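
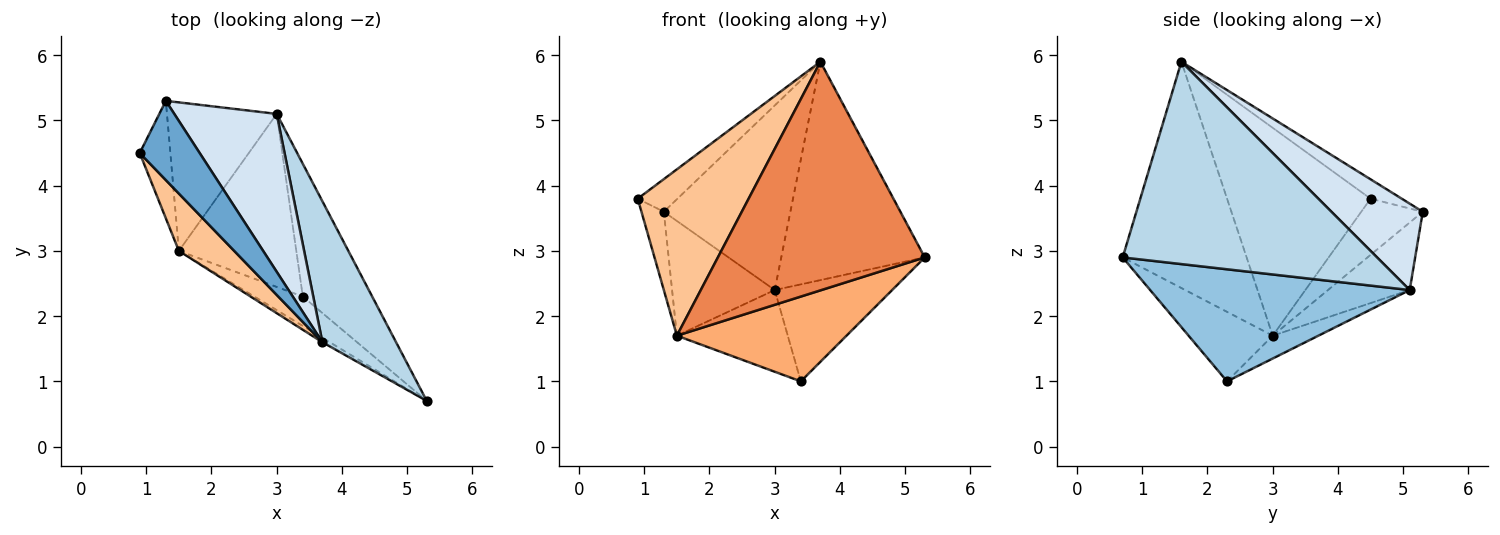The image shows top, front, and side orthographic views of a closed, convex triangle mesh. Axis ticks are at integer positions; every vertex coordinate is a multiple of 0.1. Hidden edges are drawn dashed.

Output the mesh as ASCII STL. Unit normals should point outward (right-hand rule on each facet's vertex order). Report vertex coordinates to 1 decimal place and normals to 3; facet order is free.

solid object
 facet normal -0.287 0.365 0.886
  outer loop
   vertex 3.7 1.6 5.9
   vertex 1.3 5.3 3.6
   vertex 0.9 4.5 3.8
  endloop
 endfacet
 facet normal 0.794 0.359 -0.491
  outer loop
   vertex 3.0 5.1 2.4
   vertex 5.3 0.7 2.9
   vertex 3.4 2.3 1.0
  endloop
 endfacet
 facet normal 0.830 0.468 0.302
  outer loop
   vertex 3.0 5.1 2.4
   vertex 3.7 1.6 5.9
   vertex 5.3 0.7 2.9
  endloop
 endfacet
 facet normal 0.481 0.666 0.570
  outer loop
   vertex 3.0 5.1 2.4
   vertex 1.3 5.3 3.6
   vertex 3.7 1.6 5.9
  endloop
 endfacet
 facet normal -0.514 -0.858 -0.017
  outer loop
   vertex 1.5 3.0 1.7
   vertex 5.3 0.7 2.9
   vertex 3.7 1.6 5.9
  endloop
 endfacet
 facet normal -0.424 -0.856 -0.296
  outer loop
   vertex 1.5 3.0 1.7
   vertex 3.4 2.3 1.0
   vertex 5.3 0.7 2.9
  endloop
 endfacet
 facet normal -0.774 -0.598 0.206
  outer loop
   vertex 1.5 3.0 1.7
   vertex 3.7 1.6 5.9
   vertex 0.9 4.5 3.8
  endloop
 endfacet
 facet normal -0.836 0.304 -0.456
  outer loop
   vertex 1.5 3.0 1.7
   vertex 0.9 4.5 3.8
   vertex 1.3 5.3 3.6
  endloop
 endfacet
 facet normal -0.438 0.550 -0.712
  outer loop
   vertex 1.5 3.0 1.7
   vertex 1.3 5.3 3.6
   vertex 3.0 5.1 2.4
  endloop
 endfacet
 facet normal -0.173 0.421 -0.891
  outer loop
   vertex 1.5 3.0 1.7
   vertex 3.0 5.1 2.4
   vertex 3.4 2.3 1.0
  endloop
 endfacet
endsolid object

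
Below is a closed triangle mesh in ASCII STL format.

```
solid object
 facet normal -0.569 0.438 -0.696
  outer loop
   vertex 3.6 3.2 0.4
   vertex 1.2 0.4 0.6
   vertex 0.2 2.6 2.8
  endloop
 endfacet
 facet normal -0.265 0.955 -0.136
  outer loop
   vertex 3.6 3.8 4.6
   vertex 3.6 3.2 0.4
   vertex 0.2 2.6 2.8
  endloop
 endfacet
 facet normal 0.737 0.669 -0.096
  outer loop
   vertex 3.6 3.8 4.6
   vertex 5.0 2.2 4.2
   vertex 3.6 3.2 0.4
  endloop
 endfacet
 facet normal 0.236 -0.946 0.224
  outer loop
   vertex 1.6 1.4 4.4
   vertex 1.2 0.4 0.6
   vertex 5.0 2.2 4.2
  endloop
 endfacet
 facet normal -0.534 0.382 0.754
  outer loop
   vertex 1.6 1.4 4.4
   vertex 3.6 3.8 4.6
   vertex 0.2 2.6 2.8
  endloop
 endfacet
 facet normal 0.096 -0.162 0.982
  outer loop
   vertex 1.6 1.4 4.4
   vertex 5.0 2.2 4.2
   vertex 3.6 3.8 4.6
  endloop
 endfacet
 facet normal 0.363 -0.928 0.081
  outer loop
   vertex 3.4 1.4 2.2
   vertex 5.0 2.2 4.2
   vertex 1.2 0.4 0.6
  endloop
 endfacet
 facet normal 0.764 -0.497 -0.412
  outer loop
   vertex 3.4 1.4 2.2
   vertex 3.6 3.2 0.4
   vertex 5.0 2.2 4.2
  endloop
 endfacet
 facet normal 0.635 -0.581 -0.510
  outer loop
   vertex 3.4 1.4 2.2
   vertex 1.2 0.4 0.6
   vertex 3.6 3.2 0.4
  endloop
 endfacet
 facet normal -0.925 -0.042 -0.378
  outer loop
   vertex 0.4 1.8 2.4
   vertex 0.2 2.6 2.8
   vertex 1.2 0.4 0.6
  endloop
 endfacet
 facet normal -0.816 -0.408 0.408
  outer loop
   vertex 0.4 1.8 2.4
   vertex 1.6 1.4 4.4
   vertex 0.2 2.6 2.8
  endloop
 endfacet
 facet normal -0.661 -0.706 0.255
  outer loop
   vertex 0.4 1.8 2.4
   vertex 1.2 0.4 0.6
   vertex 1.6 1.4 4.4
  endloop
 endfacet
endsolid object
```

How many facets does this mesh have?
12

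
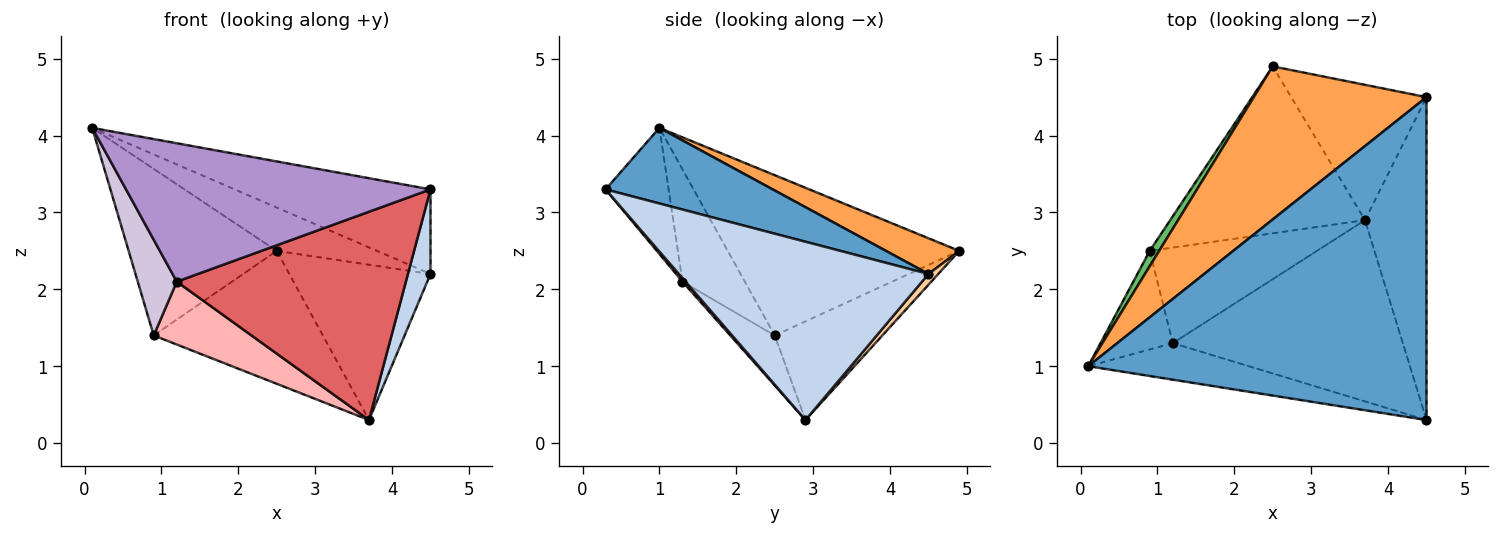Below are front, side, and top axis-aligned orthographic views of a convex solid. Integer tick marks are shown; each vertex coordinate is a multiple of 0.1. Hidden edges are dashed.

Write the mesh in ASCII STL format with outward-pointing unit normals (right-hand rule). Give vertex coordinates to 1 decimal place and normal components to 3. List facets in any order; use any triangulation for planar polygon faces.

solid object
 facet normal 0.211 0.248 0.946
  outer loop
   vertex 4.5 0.3 3.3
   vertex 4.5 4.5 2.2
   vertex 0.1 1.0 4.1
  endloop
 endfacet
 facet normal 0.942 -0.085 -0.325
  outer loop
   vertex 3.7 2.9 0.3
   vertex 4.5 4.5 2.2
   vertex 4.5 0.3 3.3
  endloop
 endfacet
 facet normal 0.195 0.267 0.944
  outer loop
   vertex 2.5 4.9 2.5
   vertex 0.1 1.0 4.1
   vertex 4.5 4.5 2.2
  endloop
 endfacet
 facet normal 0.052 0.753 -0.656
  outer loop
   vertex 2.5 4.9 2.5
   vertex 4.5 4.5 2.2
   vertex 3.7 2.9 0.3
  endloop
 endfacet
 facet normal -0.841 0.538 0.050
  outer loop
   vertex 0.9 2.5 1.4
   vertex 0.1 1.0 4.1
   vertex 2.5 4.9 2.5
  endloop
 endfacet
 facet normal -0.368 0.579 -0.727
  outer loop
   vertex 0.9 2.5 1.4
   vertex 2.5 4.9 2.5
   vertex 3.7 2.9 0.3
  endloop
 endfacet
 facet normal 0.010 -0.754 -0.656
  outer loop
   vertex 1.2 1.3 2.1
   vertex 3.7 2.9 0.3
   vertex 4.5 0.3 3.3
  endloop
 endfacet
 facet normal -0.242 -0.533 -0.810
  outer loop
   vertex 1.2 1.3 2.1
   vertex 0.9 2.5 1.4
   vertex 3.7 2.9 0.3
  endloop
 endfacet
 facet normal -0.196 -0.948 -0.250
  outer loop
   vertex 1.2 1.3 2.1
   vertex 4.5 0.3 3.3
   vertex 0.1 1.0 4.1
  endloop
 endfacet
 facet normal -0.744 -0.466 -0.479
  outer loop
   vertex 1.2 1.3 2.1
   vertex 0.1 1.0 4.1
   vertex 0.9 2.5 1.4
  endloop
 endfacet
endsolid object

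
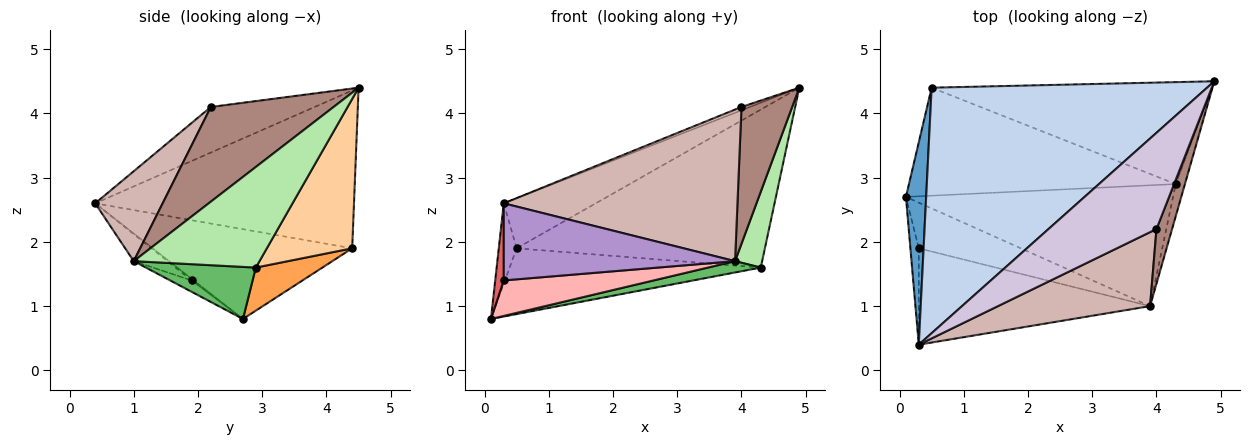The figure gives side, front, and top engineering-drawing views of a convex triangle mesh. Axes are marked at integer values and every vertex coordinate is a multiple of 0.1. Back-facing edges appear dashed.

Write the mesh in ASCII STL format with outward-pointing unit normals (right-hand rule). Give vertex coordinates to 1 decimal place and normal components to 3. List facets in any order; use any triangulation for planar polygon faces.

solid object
 facet normal -0.972 0.087 0.219
  outer loop
   vertex 0.5 4.4 1.9
   vertex 0.1 2.7 0.8
   vertex 0.3 0.4 2.6
  endloop
 endfacet
 facet normal -0.489 0.174 0.854
  outer loop
   vertex 0.5 4.4 1.9
   vertex 0.3 0.4 2.6
   vertex 4.9 4.5 4.4
  endloop
 endfacet
 facet normal 0.137 0.515 -0.846
  outer loop
   vertex 0.5 4.4 1.9
   vertex 4.3 2.9 1.6
   vertex 0.1 2.7 0.8
  endloop
 endfacet
 facet normal 0.278 0.807 -0.521
  outer loop
   vertex 0.5 4.4 1.9
   vertex 4.9 4.5 4.4
   vertex 4.3 2.9 1.6
  endloop
 endfacet
 facet normal 0.191 -0.092 -0.977
  outer loop
   vertex 3.9 1.0 1.7
   vertex 0.1 2.7 0.8
   vertex 4.3 2.9 1.6
  endloop
 endfacet
 facet normal 0.974 -0.210 -0.089
  outer loop
   vertex 3.9 1.0 1.7
   vertex 4.3 2.9 1.6
   vertex 4.9 4.5 4.4
  endloop
 endfacet
 facet normal -0.154 -0.617 -0.772
  outer loop
   vertex 0.3 1.9 1.4
   vertex 0.3 0.4 2.6
   vertex 0.1 2.7 0.8
  endloop
 endfacet
 facet normal -0.087 -0.612 -0.786
  outer loop
   vertex 0.3 1.9 1.4
   vertex 0.1 2.7 0.8
   vertex 3.9 1.0 1.7
  endloop
 endfacet
 facet normal -0.091 -0.622 -0.778
  outer loop
   vertex 0.3 1.9 1.4
   vertex 3.9 1.0 1.7
   vertex 0.3 0.4 2.6
  endloop
 endfacet
 facet normal -0.389 0.032 0.921
  outer loop
   vertex 4.0 2.2 4.1
   vertex 4.9 4.5 4.4
   vertex 0.3 0.4 2.6
  endloop
 endfacet
 facet normal 0.914 -0.377 0.151
  outer loop
   vertex 4.0 2.2 4.1
   vertex 3.9 1.0 1.7
   vertex 4.9 4.5 4.4
  endloop
 endfacet
 facet normal 0.251 -0.870 0.424
  outer loop
   vertex 4.0 2.2 4.1
   vertex 0.3 0.4 2.6
   vertex 3.9 1.0 1.7
  endloop
 endfacet
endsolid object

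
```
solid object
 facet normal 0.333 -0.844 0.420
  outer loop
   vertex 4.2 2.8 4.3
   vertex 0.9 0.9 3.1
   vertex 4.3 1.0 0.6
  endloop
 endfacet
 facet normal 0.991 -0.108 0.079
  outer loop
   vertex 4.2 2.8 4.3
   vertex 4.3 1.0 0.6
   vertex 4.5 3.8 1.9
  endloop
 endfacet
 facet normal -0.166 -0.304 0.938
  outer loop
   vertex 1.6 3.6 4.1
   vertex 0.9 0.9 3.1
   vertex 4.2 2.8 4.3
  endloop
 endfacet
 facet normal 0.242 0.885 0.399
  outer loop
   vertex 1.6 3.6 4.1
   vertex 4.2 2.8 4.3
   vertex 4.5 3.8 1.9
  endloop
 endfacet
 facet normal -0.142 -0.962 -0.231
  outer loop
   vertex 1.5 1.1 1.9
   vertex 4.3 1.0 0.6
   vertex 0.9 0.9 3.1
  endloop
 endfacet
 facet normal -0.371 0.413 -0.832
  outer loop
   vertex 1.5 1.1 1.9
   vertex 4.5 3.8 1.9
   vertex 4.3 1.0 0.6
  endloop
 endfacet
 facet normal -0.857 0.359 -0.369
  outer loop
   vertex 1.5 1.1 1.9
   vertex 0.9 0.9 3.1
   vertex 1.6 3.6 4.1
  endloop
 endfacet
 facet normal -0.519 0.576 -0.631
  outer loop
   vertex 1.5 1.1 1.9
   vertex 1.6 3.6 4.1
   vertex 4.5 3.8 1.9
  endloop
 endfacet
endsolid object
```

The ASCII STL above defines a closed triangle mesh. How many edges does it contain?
12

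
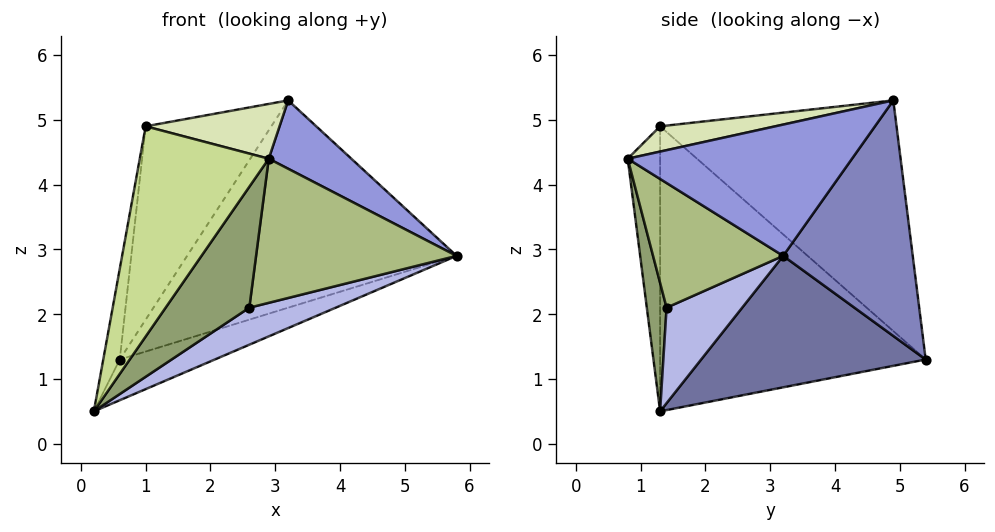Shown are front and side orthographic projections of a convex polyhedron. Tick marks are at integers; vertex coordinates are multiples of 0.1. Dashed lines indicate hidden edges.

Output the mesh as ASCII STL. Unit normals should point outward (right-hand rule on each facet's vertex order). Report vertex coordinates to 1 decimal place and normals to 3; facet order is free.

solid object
 facet normal 0.347 0.147 -0.926
  outer loop
   vertex 0.6 5.4 1.3
   vertex 5.8 3.2 2.9
   vertex 0.2 1.3 0.5
  endloop
 endfacet
 facet normal 0.427 0.889 -0.167
  outer loop
   vertex 3.2 4.9 5.3
   vertex 5.8 3.2 2.9
   vertex 0.6 5.4 1.3
  endloop
 endfacet
 facet normal 0.583 -0.215 0.784
  outer loop
   vertex 2.9 0.8 4.4
   vertex 5.8 3.2 2.9
   vertex 3.2 4.9 5.3
  endloop
 endfacet
 facet normal 0.480 -0.548 -0.685
  outer loop
   vertex 2.6 1.4 2.1
   vertex 0.2 1.3 0.5
   vertex 5.8 3.2 2.9
  endloop
 endfacet
 facet normal 0.221 -0.936 -0.273
  outer loop
   vertex 2.6 1.4 2.1
   vertex 2.9 0.8 4.4
   vertex 0.2 1.3 0.5
  endloop
 endfacet
 facet normal 0.523 -0.806 -0.278
  outer loop
   vertex 2.6 1.4 2.1
   vertex 5.8 3.2 2.9
   vertex 2.9 0.8 4.4
  endloop
 endfacet
 facet normal -0.243 -0.969 0.044
  outer loop
   vertex 1.0 1.3 4.9
   vertex 0.2 1.3 0.5
   vertex 2.9 0.8 4.4
  endloop
 endfacet
 facet normal 0.193 -0.224 0.955
  outer loop
   vertex 1.0 1.3 4.9
   vertex 2.9 0.8 4.4
   vertex 3.2 4.9 5.3
  endloop
 endfacet
 facet normal -0.982 0.061 0.179
  outer loop
   vertex 1.0 1.3 4.9
   vertex 0.6 5.4 1.3
   vertex 0.2 1.3 0.5
  endloop
 endfacet
 facet normal -0.746 0.397 0.535
  outer loop
   vertex 1.0 1.3 4.9
   vertex 3.2 4.9 5.3
   vertex 0.6 5.4 1.3
  endloop
 endfacet
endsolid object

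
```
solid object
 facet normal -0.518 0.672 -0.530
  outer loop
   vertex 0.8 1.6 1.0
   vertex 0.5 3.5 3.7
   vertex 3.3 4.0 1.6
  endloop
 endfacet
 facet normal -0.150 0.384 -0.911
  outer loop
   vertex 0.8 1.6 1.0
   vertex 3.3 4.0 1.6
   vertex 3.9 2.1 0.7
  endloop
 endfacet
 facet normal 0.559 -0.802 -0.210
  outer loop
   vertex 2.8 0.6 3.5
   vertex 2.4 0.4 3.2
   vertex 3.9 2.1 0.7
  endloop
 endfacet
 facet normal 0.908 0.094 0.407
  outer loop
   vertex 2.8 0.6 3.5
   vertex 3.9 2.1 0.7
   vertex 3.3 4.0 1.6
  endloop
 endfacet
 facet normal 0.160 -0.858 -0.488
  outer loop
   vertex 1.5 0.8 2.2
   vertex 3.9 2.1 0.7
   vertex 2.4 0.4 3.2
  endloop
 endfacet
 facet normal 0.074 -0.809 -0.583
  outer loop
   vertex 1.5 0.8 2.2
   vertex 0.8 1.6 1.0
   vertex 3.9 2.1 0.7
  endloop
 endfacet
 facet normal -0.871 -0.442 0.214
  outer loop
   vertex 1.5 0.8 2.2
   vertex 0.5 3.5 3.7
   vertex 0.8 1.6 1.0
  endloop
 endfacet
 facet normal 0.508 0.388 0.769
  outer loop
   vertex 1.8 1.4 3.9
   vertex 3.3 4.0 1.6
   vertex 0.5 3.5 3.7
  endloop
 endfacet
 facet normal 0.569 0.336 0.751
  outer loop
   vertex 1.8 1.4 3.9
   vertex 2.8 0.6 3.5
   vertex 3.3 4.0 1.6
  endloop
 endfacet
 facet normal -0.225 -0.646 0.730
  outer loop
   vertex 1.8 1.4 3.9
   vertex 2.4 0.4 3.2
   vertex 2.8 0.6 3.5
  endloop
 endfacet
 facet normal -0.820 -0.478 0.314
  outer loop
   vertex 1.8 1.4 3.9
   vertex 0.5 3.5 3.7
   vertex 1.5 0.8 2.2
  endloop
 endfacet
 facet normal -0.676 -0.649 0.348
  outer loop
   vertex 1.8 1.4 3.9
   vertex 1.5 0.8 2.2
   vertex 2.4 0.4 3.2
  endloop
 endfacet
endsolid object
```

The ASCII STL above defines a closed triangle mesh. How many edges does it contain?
18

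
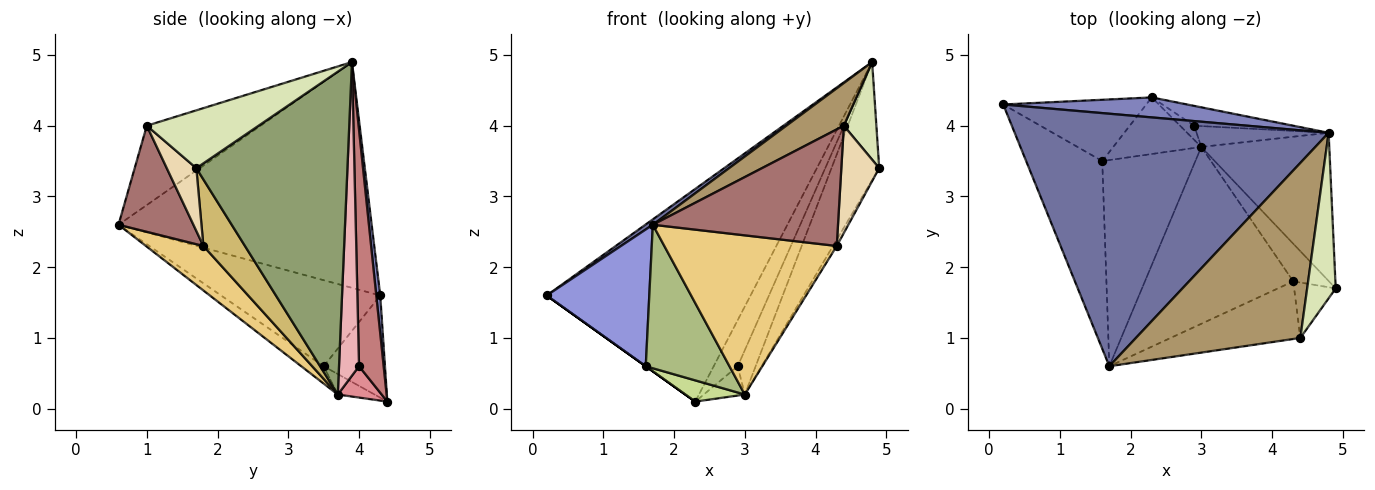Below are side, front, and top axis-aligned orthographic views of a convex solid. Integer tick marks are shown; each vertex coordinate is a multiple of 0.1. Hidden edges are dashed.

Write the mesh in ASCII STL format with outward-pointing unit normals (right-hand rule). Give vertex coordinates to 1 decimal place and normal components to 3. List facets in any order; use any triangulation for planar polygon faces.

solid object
 facet normal -0.584 -0.017 0.812
  outer loop
   vertex 4.8 3.9 4.9
   vertex 0.2 4.3 1.6
   vertex 1.7 0.6 2.6
  endloop
 endfacet
 facet normal 0.019 0.995 0.094
  outer loop
   vertex 4.8 3.9 4.9
   vertex 2.3 4.4 0.1
   vertex 0.2 4.3 1.6
  endloop
 endfacet
 facet normal -0.675 -0.435 -0.597
  outer loop
   vertex 1.6 3.5 0.6
   vertex 1.7 0.6 2.6
   vertex 0.2 4.3 1.6
  endloop
 endfacet
 facet normal -0.581 0.000 -0.814
  outer loop
   vertex 1.6 3.5 0.6
   vertex 0.2 4.3 1.6
   vertex 2.3 4.4 0.1
  endloop
 endfacet
 facet normal 0.892 0.282 -0.354
  outer loop
   vertex 3.0 3.7 0.2
   vertex 4.8 3.9 4.9
   vertex 4.9 1.7 3.4
  endloop
 endfacet
 facet normal -0.151 -0.565 -0.811
  outer loop
   vertex 3.0 3.7 0.2
   vertex 1.7 0.6 2.6
   vertex 1.6 3.5 0.6
  endloop
 endfacet
 facet normal -0.212 -0.343 -0.915
  outer loop
   vertex 3.0 3.7 0.2
   vertex 1.6 3.5 0.6
   vertex 2.3 4.4 0.1
  endloop
 endfacet
 facet normal 0.868 -0.253 0.428
  outer loop
   vertex 4.4 1.0 4.0
   vertex 4.9 1.7 3.4
   vertex 4.8 3.9 4.9
  endloop
 endfacet
 facet normal -0.424 -0.214 0.880
  outer loop
   vertex 4.4 1.0 4.0
   vertex 4.8 3.9 4.9
   vertex 1.7 0.6 2.6
  endloop
 endfacet
 facet normal 0.878 0.079 -0.472
  outer loop
   vertex 4.3 1.8 2.3
   vertex 3.0 3.7 0.2
   vertex 4.9 1.7 3.4
  endloop
 endfacet
 facet normal 0.218 -0.653 -0.725
  outer loop
   vertex 4.3 1.8 2.3
   vertex 1.7 0.6 2.6
   vertex 3.0 3.7 0.2
  endloop
 endfacet
 facet normal 0.570 -0.730 -0.377
  outer loop
   vertex 4.3 1.8 2.3
   vertex 4.9 1.7 3.4
   vertex 4.4 1.0 4.0
  endloop
 endfacet
 facet normal 0.341 -0.843 -0.417
  outer loop
   vertex 4.3 1.8 2.3
   vertex 4.4 1.0 4.0
   vertex 1.7 0.6 2.6
  endloop
 endfacet
 facet normal 0.685 0.669 -0.287
  outer loop
   vertex 2.9 4.0 0.6
   vertex 2.3 4.4 0.1
   vertex 4.8 3.9 4.9
  endloop
 endfacet
 facet normal 0.694 0.649 -0.313
  outer loop
   vertex 2.9 4.0 0.6
   vertex 3.0 3.7 0.2
   vertex 2.3 4.4 0.1
  endloop
 endfacet
 facet normal 0.711 0.636 -0.299
  outer loop
   vertex 2.9 4.0 0.6
   vertex 4.8 3.9 4.9
   vertex 3.0 3.7 0.2
  endloop
 endfacet
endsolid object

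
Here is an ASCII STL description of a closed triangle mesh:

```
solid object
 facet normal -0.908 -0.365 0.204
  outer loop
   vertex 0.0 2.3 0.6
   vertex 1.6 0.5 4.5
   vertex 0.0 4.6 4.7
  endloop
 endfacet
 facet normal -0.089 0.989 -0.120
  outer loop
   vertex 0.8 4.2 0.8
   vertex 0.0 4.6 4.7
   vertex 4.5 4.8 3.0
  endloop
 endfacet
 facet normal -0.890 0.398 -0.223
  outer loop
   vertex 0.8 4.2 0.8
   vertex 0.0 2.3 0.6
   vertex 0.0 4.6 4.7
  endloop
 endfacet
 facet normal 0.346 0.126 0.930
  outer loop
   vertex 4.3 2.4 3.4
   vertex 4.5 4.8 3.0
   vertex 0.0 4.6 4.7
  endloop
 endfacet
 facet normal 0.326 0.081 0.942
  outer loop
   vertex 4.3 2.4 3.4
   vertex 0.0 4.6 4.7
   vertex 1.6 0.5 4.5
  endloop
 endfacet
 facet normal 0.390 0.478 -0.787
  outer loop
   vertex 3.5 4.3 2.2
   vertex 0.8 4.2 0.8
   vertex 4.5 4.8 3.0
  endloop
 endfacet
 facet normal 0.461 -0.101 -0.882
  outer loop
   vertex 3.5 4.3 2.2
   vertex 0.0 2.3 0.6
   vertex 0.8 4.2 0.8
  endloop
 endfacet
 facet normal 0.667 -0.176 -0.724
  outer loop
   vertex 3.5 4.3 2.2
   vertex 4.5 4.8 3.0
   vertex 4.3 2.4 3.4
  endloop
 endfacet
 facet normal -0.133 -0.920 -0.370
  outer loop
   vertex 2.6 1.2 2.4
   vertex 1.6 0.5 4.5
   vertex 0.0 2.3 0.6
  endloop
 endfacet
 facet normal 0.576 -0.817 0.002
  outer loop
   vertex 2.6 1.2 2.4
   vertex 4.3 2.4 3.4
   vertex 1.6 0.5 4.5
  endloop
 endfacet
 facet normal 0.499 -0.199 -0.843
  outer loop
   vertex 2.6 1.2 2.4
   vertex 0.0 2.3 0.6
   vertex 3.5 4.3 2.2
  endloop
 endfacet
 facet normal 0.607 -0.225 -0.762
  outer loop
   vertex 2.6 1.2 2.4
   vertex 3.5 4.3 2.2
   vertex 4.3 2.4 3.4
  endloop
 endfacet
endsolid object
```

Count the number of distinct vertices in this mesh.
8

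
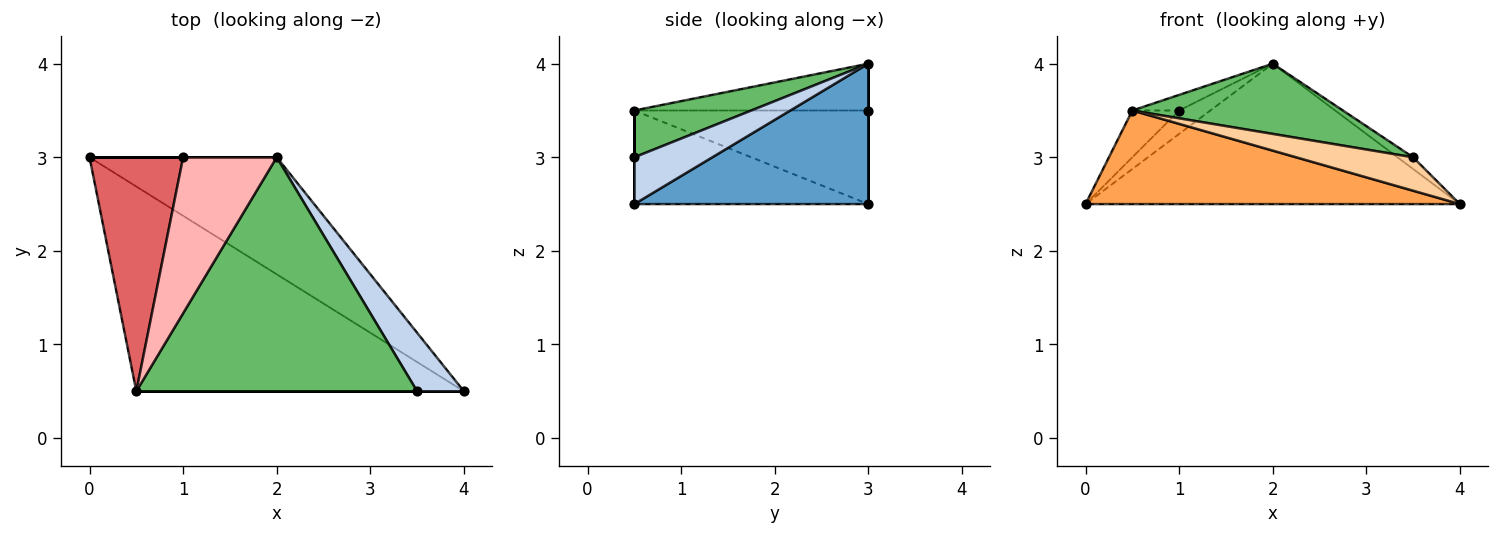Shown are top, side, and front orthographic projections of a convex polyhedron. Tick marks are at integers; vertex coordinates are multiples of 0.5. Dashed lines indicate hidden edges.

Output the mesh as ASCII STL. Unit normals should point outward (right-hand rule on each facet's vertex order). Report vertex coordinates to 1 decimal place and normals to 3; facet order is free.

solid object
 facet normal 0.433 0.693 -0.577
  outer loop
   vertex 2.0 3.0 4.0
   vertex 4.0 0.5 2.5
   vertex 0.0 3.0 2.5
  endloop
 endfacet
 facet normal 0.700 0.140 0.700
  outer loop
   vertex 3.5 0.5 3.0
   vertex 4.0 0.5 2.5
   vertex 2.0 3.0 4.0
  endloop
 endfacet
 facet normal -0.251 -0.402 -0.880
  outer loop
   vertex 0.5 0.5 3.5
   vertex 0.0 3.0 2.5
   vertex 4.0 0.5 2.5
  endloop
 endfacet
 facet normal 0.000 -1.000 0.000
  outer loop
   vertex 0.5 0.5 3.5
   vertex 4.0 0.5 2.5
   vertex 3.5 0.5 3.0
  endloop
 endfacet
 facet normal 0.158 -0.284 0.946
  outer loop
   vertex 0.5 0.5 3.5
   vertex 3.5 0.5 3.0
   vertex 2.0 3.0 4.0
  endloop
 endfacet
 facet normal 0.000 1.000 0.000
  outer loop
   vertex 1.0 3.0 3.5
   vertex 2.0 3.0 4.0
   vertex 0.0 3.0 2.5
  endloop
 endfacet
 facet normal -0.700 0.140 0.700
  outer loop
   vertex 1.0 3.0 3.5
   vertex 0.0 3.0 2.5
   vertex 0.5 0.5 3.5
  endloop
 endfacet
 facet normal -0.445 0.089 0.891
  outer loop
   vertex 1.0 3.0 3.5
   vertex 0.5 0.5 3.5
   vertex 2.0 3.0 4.0
  endloop
 endfacet
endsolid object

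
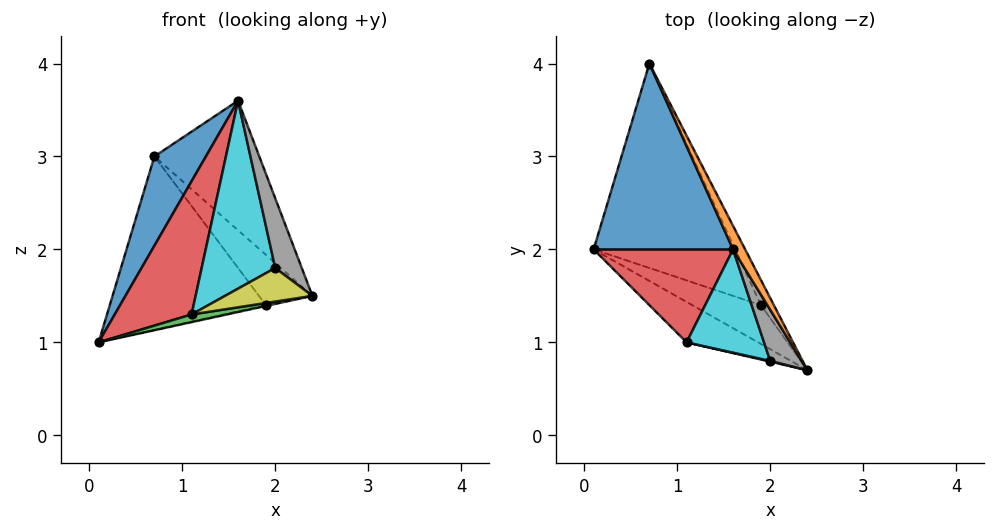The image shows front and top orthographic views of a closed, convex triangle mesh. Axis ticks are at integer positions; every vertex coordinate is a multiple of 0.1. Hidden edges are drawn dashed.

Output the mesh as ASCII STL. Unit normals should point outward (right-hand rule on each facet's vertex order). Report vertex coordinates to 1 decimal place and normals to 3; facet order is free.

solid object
 facet normal -0.842 -0.233 0.486
  outer loop
   vertex 1.6 2.0 3.6
   vertex 0.7 4.0 3.0
   vertex 0.1 2.0 1.0
  endloop
 endfacet
 facet normal 0.900 0.428 0.078
  outer loop
   vertex 1.6 2.0 3.6
   vertex 2.4 0.7 1.5
   vertex 0.7 4.0 3.0
  endloop
 endfacet
 facet normal 0.107 -0.186 -0.977
  outer loop
   vertex 1.1 1.0 1.3
   vertex 0.1 2.0 1.0
   vertex 2.4 0.7 1.5
  endloop
 endfacet
 facet normal -0.704 -0.582 0.406
  outer loop
   vertex 1.1 1.0 1.3
   vertex 1.6 2.0 3.6
   vertex 0.1 2.0 1.0
  endloop
 endfacet
 facet normal 0.223 0.020 -0.975
  outer loop
   vertex 1.9 1.4 1.4
   vertex 2.4 0.7 1.5
   vertex 0.1 2.0 1.0
  endloop
 endfacet
 facet normal 0.359 0.604 -0.712
  outer loop
   vertex 1.9 1.4 1.4
   vertex 0.1 2.0 1.0
   vertex 0.7 4.0 3.0
  endloop
 endfacet
 facet normal 0.802 0.535 -0.267
  outer loop
   vertex 1.9 1.4 1.4
   vertex 0.7 4.0 3.0
   vertex 2.4 0.7 1.5
  endloop
 endfacet
 facet normal 0.235 -0.784 0.575
  outer loop
   vertex 2.0 0.8 1.8
   vertex 2.4 0.7 1.5
   vertex 1.6 2.0 3.6
  endloop
 endfacet
 facet normal -0.228 -0.973 0.021
  outer loop
   vertex 2.0 0.8 1.8
   vertex 1.1 1.0 1.3
   vertex 2.4 0.7 1.5
  endloop
 endfacet
 facet normal -0.420 -0.796 0.437
  outer loop
   vertex 2.0 0.8 1.8
   vertex 1.6 2.0 3.6
   vertex 1.1 1.0 1.3
  endloop
 endfacet
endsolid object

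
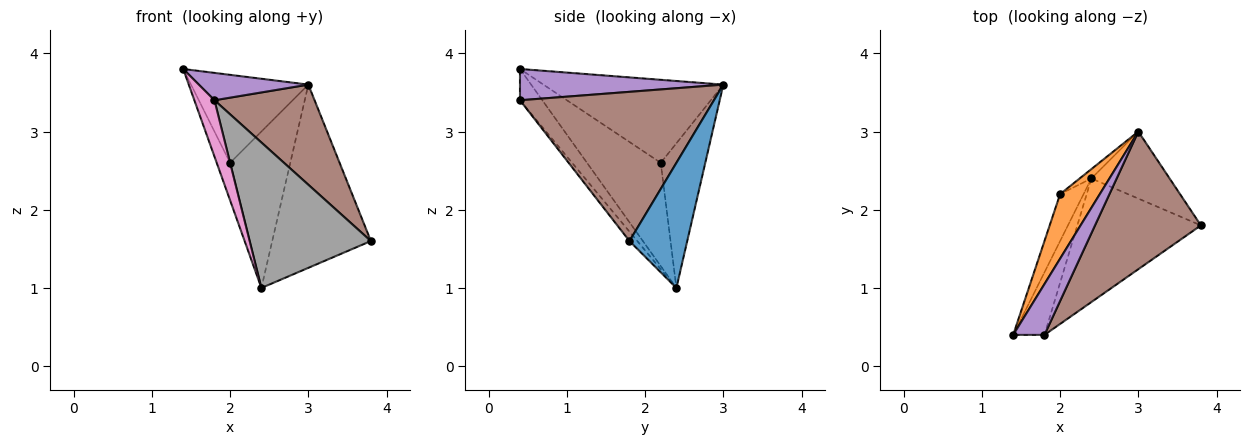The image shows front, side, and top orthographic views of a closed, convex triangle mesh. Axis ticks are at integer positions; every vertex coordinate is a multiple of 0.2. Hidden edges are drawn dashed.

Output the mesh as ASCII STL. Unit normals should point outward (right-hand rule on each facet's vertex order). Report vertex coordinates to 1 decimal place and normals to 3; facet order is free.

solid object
 facet normal 0.482 0.823 -0.301
  outer loop
   vertex 2.4 2.4 1.0
   vertex 3.0 3.0 3.6
   vertex 3.8 1.8 1.6
  endloop
 endfacet
 facet normal -0.778 0.507 0.372
  outer loop
   vertex 2.0 2.2 2.6
   vertex 1.4 0.4 3.8
   vertex 3.0 3.0 3.6
  endloop
 endfacet
 facet normal -0.960 0.175 -0.218
  outer loop
   vertex 2.0 2.2 2.6
   vertex 2.4 2.4 1.0
   vertex 1.4 0.4 3.8
  endloop
 endfacet
 facet normal -0.594 0.803 -0.048
  outer loop
   vertex 2.0 2.2 2.6
   vertex 3.0 3.0 3.6
   vertex 2.4 2.4 1.0
  endloop
 endfacet
 facet normal 0.661 -0.356 0.661
  outer loop
   vertex 1.8 0.4 3.4
   vertex 3.0 3.0 3.6
   vertex 1.4 0.4 3.8
  endloop
 endfacet
 facet normal 0.752 -0.388 0.533
  outer loop
   vertex 1.8 0.4 3.4
   vertex 3.8 1.8 1.6
   vertex 3.0 3.0 3.6
  endloop
 endfacet
 facet normal -0.597 -0.537 -0.597
  outer loop
   vertex 1.8 0.4 3.4
   vertex 1.4 0.4 3.8
   vertex 2.4 2.4 1.0
  endloop
 endfacet
 facet normal -0.049 -0.761 -0.647
  outer loop
   vertex 1.8 0.4 3.4
   vertex 2.4 2.4 1.0
   vertex 3.8 1.8 1.6
  endloop
 endfacet
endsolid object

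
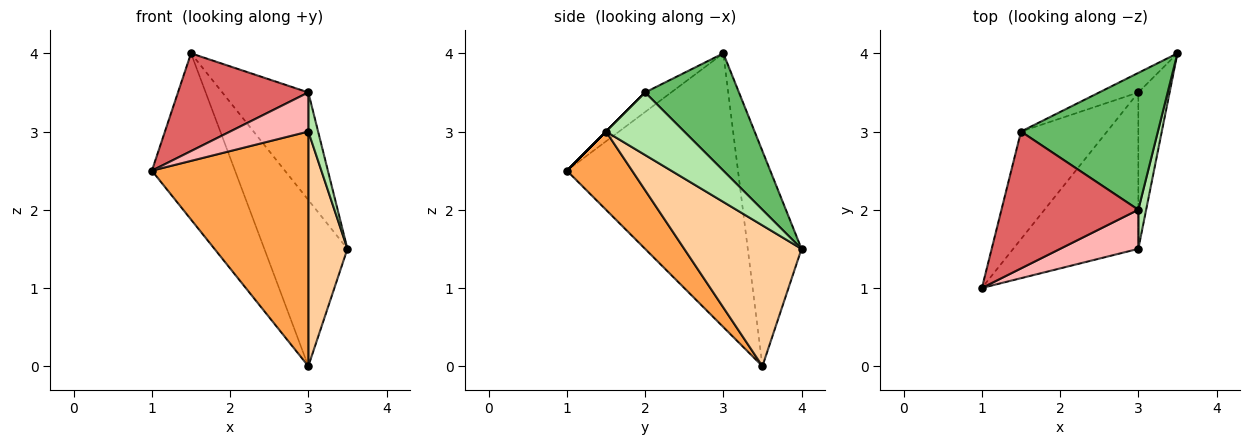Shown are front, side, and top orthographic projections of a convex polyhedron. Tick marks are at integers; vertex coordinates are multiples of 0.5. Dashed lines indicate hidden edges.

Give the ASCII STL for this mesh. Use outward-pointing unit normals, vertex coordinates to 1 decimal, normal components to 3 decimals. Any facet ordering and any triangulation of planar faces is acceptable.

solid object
 facet normal -0.866 0.420 -0.272
  outer loop
   vertex 3.0 3.5 0.0
   vertex 1.0 1.0 2.5
   vertex 1.5 3.0 4.0
  endloop
 endfacet
 facet normal -0.541 0.836 -0.098
  outer loop
   vertex 3.0 3.5 0.0
   vertex 1.5 3.0 4.0
   vertex 3.5 4.0 1.5
  endloop
 endfacet
 facet normal 0.328 -0.786 -0.524
  outer loop
   vertex 3.0 1.5 3.0
   vertex 1.0 1.0 2.5
   vertex 3.0 3.5 0.0
  endloop
 endfacet
 facet normal 0.928 -0.309 -0.206
  outer loop
   vertex 3.0 1.5 3.0
   vertex 3.0 3.5 0.0
   vertex 3.5 4.0 1.5
  endloop
 endfacet
 facet normal 0.559 0.512 0.652
  outer loop
   vertex 3.0 2.0 3.5
   vertex 3.5 4.0 1.5
   vertex 1.5 3.0 4.0
  endloop
 endfacet
 facet normal 0.985 -0.123 0.123
  outer loop
   vertex 3.0 2.0 3.5
   vertex 3.0 1.5 3.0
   vertex 3.5 4.0 1.5
  endloop
 endfacet
 facet normal -0.115 -0.577 0.808
  outer loop
   vertex 3.0 2.0 3.5
   vertex 1.5 3.0 4.0
   vertex 1.0 1.0 2.5
  endloop
 endfacet
 facet normal 0.000 -0.707 0.707
  outer loop
   vertex 3.0 2.0 3.5
   vertex 1.0 1.0 2.5
   vertex 3.0 1.5 3.0
  endloop
 endfacet
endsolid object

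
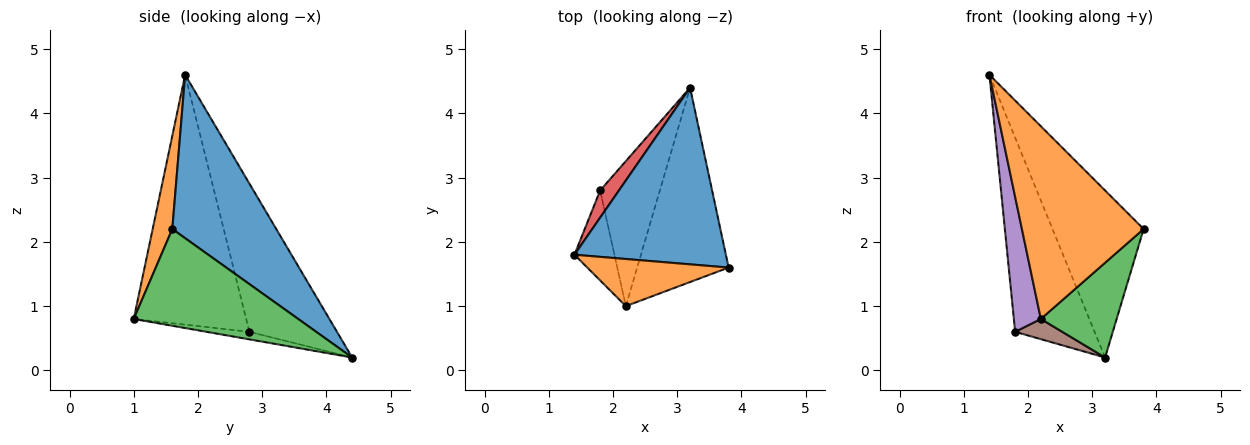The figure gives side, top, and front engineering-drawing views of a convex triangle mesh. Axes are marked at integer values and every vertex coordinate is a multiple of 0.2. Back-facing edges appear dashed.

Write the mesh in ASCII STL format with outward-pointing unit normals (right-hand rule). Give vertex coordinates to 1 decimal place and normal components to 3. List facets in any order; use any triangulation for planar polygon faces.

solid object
 facet normal 0.617 0.541 0.572
  outer loop
   vertex 3.2 4.4 0.2
   vertex 1.4 1.8 4.6
   vertex 3.8 1.6 2.2
  endloop
 endfacet
 facet normal 0.155 -0.960 0.235
  outer loop
   vertex 2.2 1.0 0.8
   vertex 3.8 1.6 2.2
   vertex 1.4 1.8 4.6
  endloop
 endfacet
 facet normal 0.689 -0.318 -0.651
  outer loop
   vertex 2.2 1.0 0.8
   vertex 3.2 4.4 0.2
   vertex 3.8 1.6 2.2
  endloop
 endfacet
 facet normal -0.738 0.669 0.093
  outer loop
   vertex 1.8 2.8 0.6
   vertex 1.4 1.8 4.6
   vertex 3.2 4.4 0.2
  endloop
 endfacet
 facet normal -0.961 -0.231 -0.154
  outer loop
   vertex 1.8 2.8 0.6
   vertex 2.2 1.0 0.8
   vertex 1.4 1.8 4.6
  endloop
 endfacet
 facet normal -0.124 -0.137 -0.983
  outer loop
   vertex 1.8 2.8 0.6
   vertex 3.2 4.4 0.2
   vertex 2.2 1.0 0.8
  endloop
 endfacet
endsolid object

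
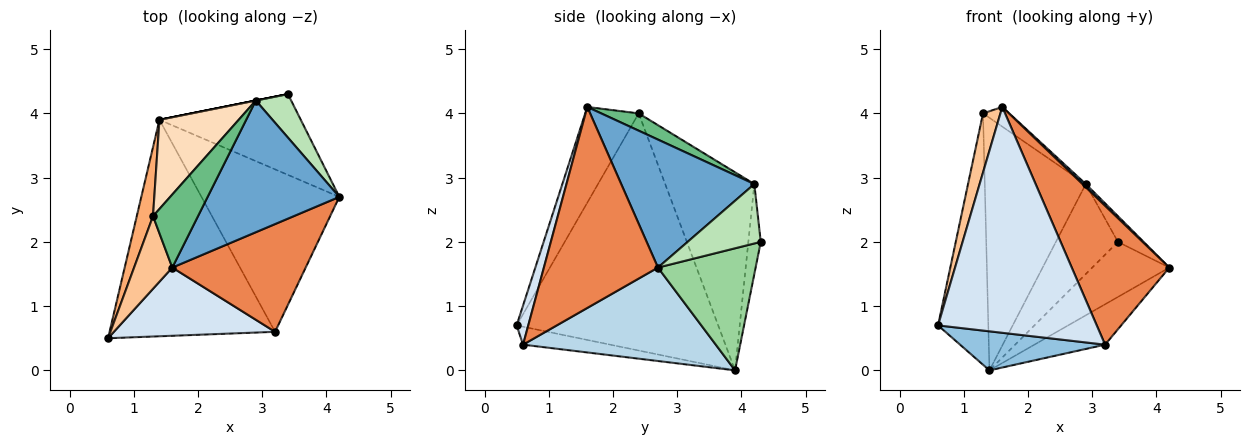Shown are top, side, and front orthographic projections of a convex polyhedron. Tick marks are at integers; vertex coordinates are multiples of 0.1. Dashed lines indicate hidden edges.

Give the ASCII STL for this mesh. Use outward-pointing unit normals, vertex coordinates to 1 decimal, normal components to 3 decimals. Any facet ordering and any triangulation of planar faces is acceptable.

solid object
 facet normal 0.697 -0.017 0.717
  outer loop
   vertex 2.9 4.2 2.9
   vertex 1.6 1.6 4.1
   vertex 4.2 2.7 1.6
  endloop
 endfacet
 facet normal -0.106 -0.176 -0.979
  outer loop
   vertex 3.2 0.6 0.4
   vertex 0.6 0.5 0.7
   vertex 1.4 3.9 0.0
  endloop
 endfacet
 facet normal 0.550 0.202 -0.811
  outer loop
   vertex 3.2 0.6 0.4
   vertex 1.4 3.9 0.0
   vertex 4.2 2.7 1.6
  endloop
 endfacet
 facet normal 0.070 -0.955 0.288
  outer loop
   vertex 3.2 0.6 0.4
   vertex 1.6 1.6 4.1
   vertex 0.6 0.5 0.7
  endloop
 endfacet
 facet normal 0.679 -0.580 0.450
  outer loop
   vertex 3.2 0.6 0.4
   vertex 4.2 2.7 1.6
   vertex 1.6 1.6 4.1
  endloop
 endfacet
 facet normal -0.968 0.241 0.066
  outer loop
   vertex 1.3 2.4 4.0
   vertex 1.4 3.9 0.0
   vertex 0.6 0.5 0.7
  endloop
 endfacet
 facet normal -0.889 -0.289 0.355
  outer loop
   vertex 1.3 2.4 4.0
   vertex 0.6 0.5 0.7
   vertex 1.6 1.6 4.1
  endloop
 endfacet
 facet normal -0.640 0.725 0.256
  outer loop
   vertex 1.3 2.4 4.0
   vertex 2.9 4.2 2.9
   vertex 1.4 3.9 0.0
  endloop
 endfacet
 facet normal 0.348 0.244 0.905
  outer loop
   vertex 1.3 2.4 4.0
   vertex 1.6 1.6 4.1
   vertex 2.9 4.2 2.9
  endloop
 endfacet
 facet normal 0.581 0.459 -0.673
  outer loop
   vertex 3.4 4.3 2.0
   vertex 4.2 2.7 1.6
   vertex 1.4 3.9 0.0
  endloop
 endfacet
 facet normal 0.823 0.289 0.489
  outer loop
   vertex 3.4 4.3 2.0
   vertex 2.9 4.2 2.9
   vertex 4.2 2.7 1.6
  endloop
 endfacet
 facet normal -0.196 0.981 0.000
  outer loop
   vertex 3.4 4.3 2.0
   vertex 1.4 3.9 0.0
   vertex 2.9 4.2 2.9
  endloop
 endfacet
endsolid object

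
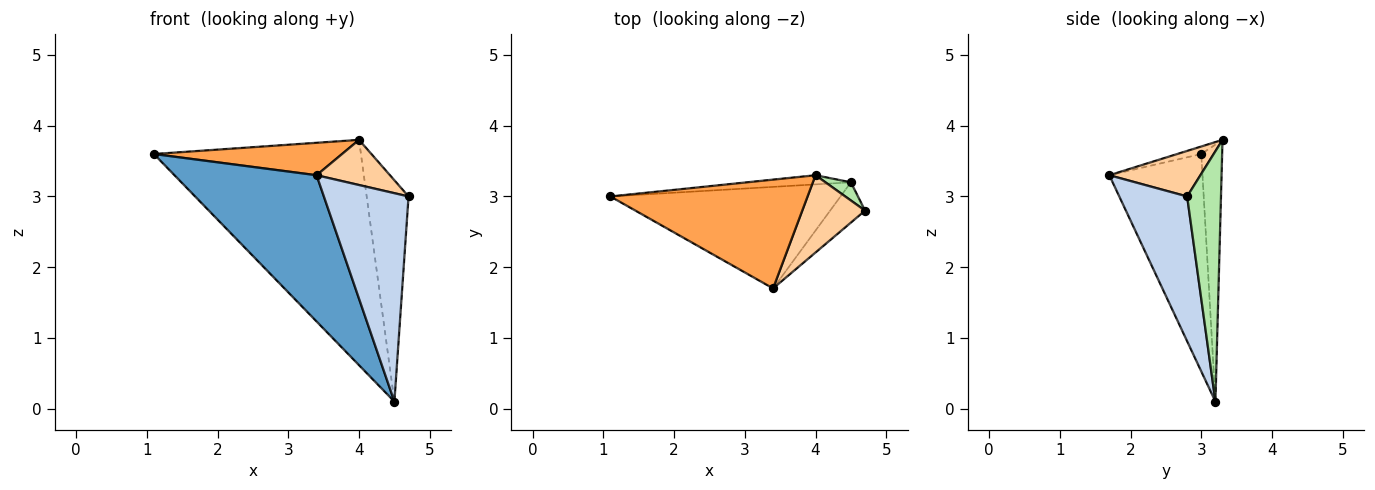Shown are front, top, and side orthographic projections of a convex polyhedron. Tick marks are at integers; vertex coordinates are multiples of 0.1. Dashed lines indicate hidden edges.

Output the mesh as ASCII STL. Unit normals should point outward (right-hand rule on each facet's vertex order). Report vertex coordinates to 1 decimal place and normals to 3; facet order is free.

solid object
 facet normal -0.474 -0.723 -0.502
  outer loop
   vertex 4.5 3.2 0.1
   vertex 3.4 1.7 3.3
   vertex 1.1 3.0 3.6
  endloop
 endfacet
 facet normal 0.618 -0.772 -0.149
  outer loop
   vertex 4.5 3.2 0.1
   vertex 4.7 2.8 3.0
   vertex 3.4 1.7 3.3
  endloop
 endfacet
 facet normal -0.037 -0.286 0.958
  outer loop
   vertex 4.0 3.3 3.8
   vertex 1.1 3.0 3.6
   vertex 3.4 1.7 3.3
  endloop
 endfacet
 facet normal 0.531 -0.428 0.732
  outer loop
   vertex 4.0 3.3 3.8
   vertex 3.4 1.7 3.3
   vertex 4.7 2.8 3.0
  endloop
 endfacet
 facet normal -0.100 0.994 -0.040
  outer loop
   vertex 4.0 3.3 3.8
   vertex 4.5 3.2 0.1
   vertex 1.1 3.0 3.6
  endloop
 endfacet
 facet normal 0.627 0.776 0.064
  outer loop
   vertex 4.0 3.3 3.8
   vertex 4.7 2.8 3.0
   vertex 4.5 3.2 0.1
  endloop
 endfacet
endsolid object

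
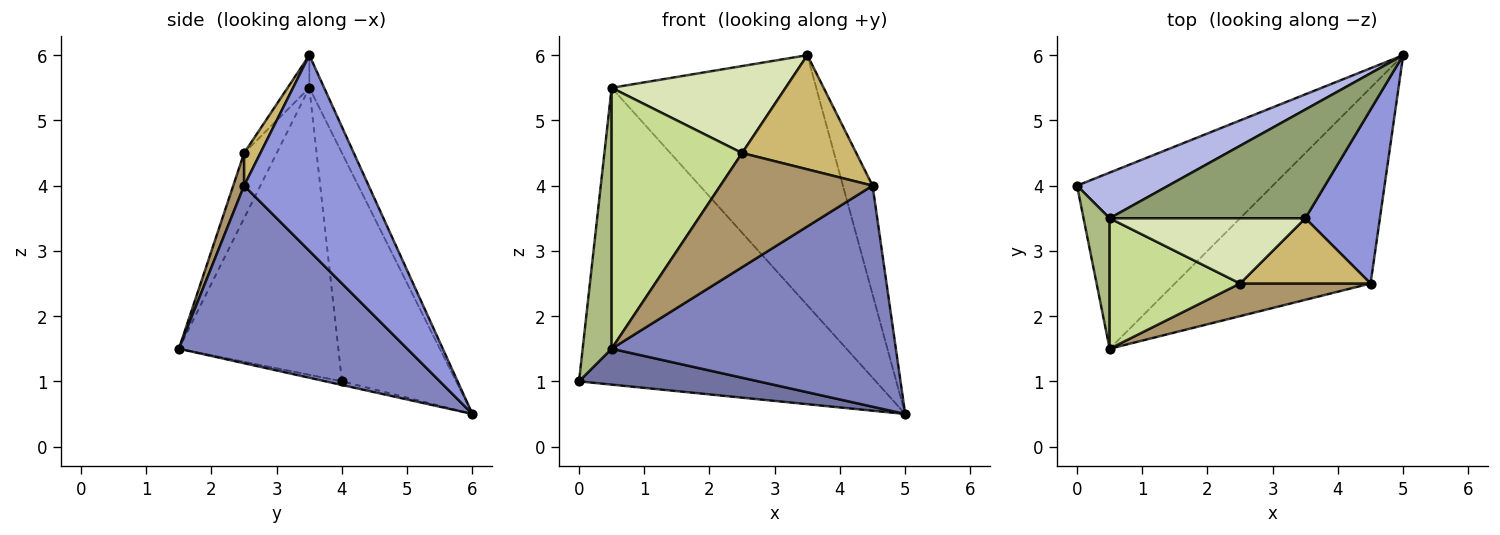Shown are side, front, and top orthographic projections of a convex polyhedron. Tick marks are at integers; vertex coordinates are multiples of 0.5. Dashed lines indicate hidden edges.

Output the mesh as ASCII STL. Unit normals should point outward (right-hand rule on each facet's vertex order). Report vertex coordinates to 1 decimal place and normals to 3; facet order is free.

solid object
 facet normal -0.018 -0.200 -0.980
  outer loop
   vertex 0.5 1.5 1.5
   vertex 0.0 4.0 1.0
   vertex 5.0 6.0 0.5
  endloop
 endfacet
 facet normal 0.515 -0.642 -0.568
  outer loop
   vertex 4.5 2.5 4.0
   vertex 0.5 1.5 1.5
   vertex 5.0 6.0 0.5
  endloop
 endfacet
 facet normal 0.912 0.217 0.347
  outer loop
   vertex 4.5 2.5 4.0
   vertex 5.0 6.0 0.5
   vertex 3.5 3.5 6.0
  endloop
 endfacet
 facet normal -0.355 0.924 0.142
  outer loop
   vertex 0.5 3.5 5.5
   vertex 5.0 6.0 0.5
   vertex 0.0 4.0 1.0
  endloop
 endfacet
 facet normal -0.066 0.915 0.398
  outer loop
   vertex 0.5 3.5 5.5
   vertex 3.5 3.5 6.0
   vertex 5.0 6.0 0.5
  endloop
 endfacet
 facet normal -0.980 -0.178 0.089
  outer loop
   vertex 0.5 3.5 5.5
   vertex 0.0 4.0 1.0
   vertex 0.5 1.5 1.5
  endloop
 endfacet
 facet normal -0.218 -0.873 0.436
  outer loop
   vertex 2.5 2.5 4.5
   vertex 0.5 3.5 5.5
   vertex 0.5 1.5 1.5
  endloop
 endfacet
 facet normal -0.100 -0.796 0.597
  outer loop
   vertex 2.5 2.5 4.5
   vertex 3.5 3.5 6.0
   vertex 0.5 3.5 5.5
  endloop
 endfacet
 facet normal 0.069 -0.959 0.274
  outer loop
   vertex 2.5 2.5 4.5
   vertex 0.5 1.5 1.5
   vertex 4.5 2.5 4.0
  endloop
 endfacet
 facet normal 0.123 -0.862 0.492
  outer loop
   vertex 2.5 2.5 4.5
   vertex 4.5 2.5 4.0
   vertex 3.5 3.5 6.0
  endloop
 endfacet
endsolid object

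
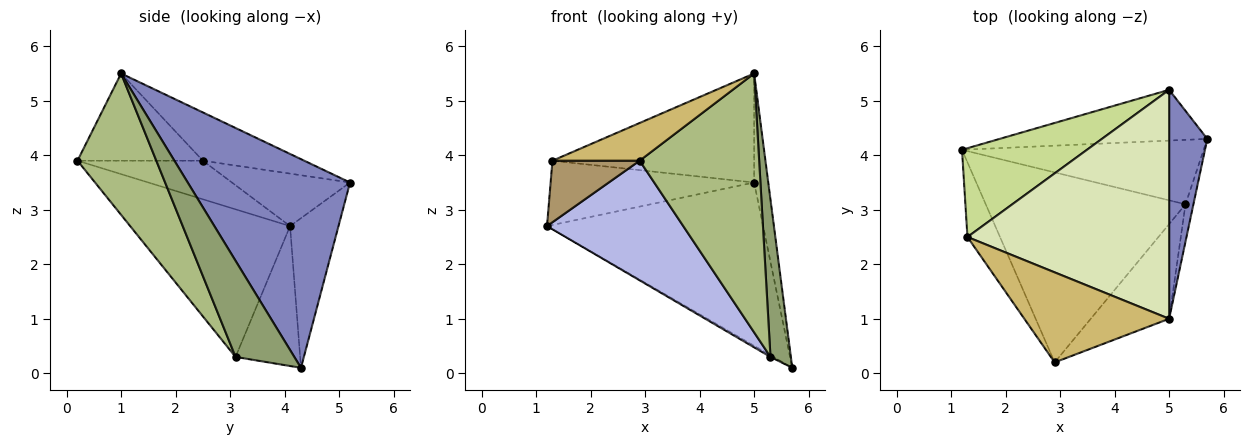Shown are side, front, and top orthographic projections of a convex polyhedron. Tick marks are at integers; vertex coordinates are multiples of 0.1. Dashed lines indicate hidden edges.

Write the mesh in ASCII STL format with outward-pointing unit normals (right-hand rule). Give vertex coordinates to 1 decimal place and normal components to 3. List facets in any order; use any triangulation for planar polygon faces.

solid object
 facet normal -0.209 0.934 -0.290
  outer loop
   vertex 5.0 5.2 3.5
   vertex 5.7 4.3 0.1
   vertex 1.2 4.1 2.7
  endloop
 endfacet
 facet normal 0.980 0.085 0.179
  outer loop
   vertex 5.0 1.0 5.5
   vertex 5.7 4.3 0.1
   vertex 5.0 5.2 3.5
  endloop
 endfacet
 facet normal -0.501 0.023 -0.865
  outer loop
   vertex 5.3 3.1 0.3
   vertex 1.2 4.1 2.7
   vertex 5.7 4.3 0.1
  endloop
 endfacet
 facet normal -0.530 -0.452 -0.717
  outer loop
   vertex 5.3 3.1 0.3
   vertex 2.9 0.2 3.9
   vertex 1.2 4.1 2.7
  endloop
 endfacet
 facet normal 0.942 -0.327 -0.078
  outer loop
   vertex 5.3 3.1 0.3
   vertex 5.7 4.3 0.1
   vertex 5.0 1.0 5.5
  endloop
 endfacet
 facet normal 0.527 -0.798 -0.292
  outer loop
   vertex 5.3 3.1 0.3
   vertex 5.0 1.0 5.5
   vertex 2.9 0.2 3.9
  endloop
 endfacet
 facet normal -0.322 0.555 0.767
  outer loop
   vertex 1.3 2.5 3.9
   vertex 5.0 5.2 3.5
   vertex 1.2 4.1 2.7
  endloop
 endfacet
 facet normal -0.211 0.420 0.882
  outer loop
   vertex 1.3 2.5 3.9
   vertex 5.0 1.0 5.5
   vertex 5.0 5.2 3.5
  endloop
 endfacet
 facet normal -0.675 -0.469 -0.570
  outer loop
   vertex 1.3 2.5 3.9
   vertex 1.2 4.1 2.7
   vertex 2.9 0.2 3.9
  endloop
 endfacet
 facet normal -0.486 -0.338 0.806
  outer loop
   vertex 1.3 2.5 3.9
   vertex 2.9 0.2 3.9
   vertex 5.0 1.0 5.5
  endloop
 endfacet
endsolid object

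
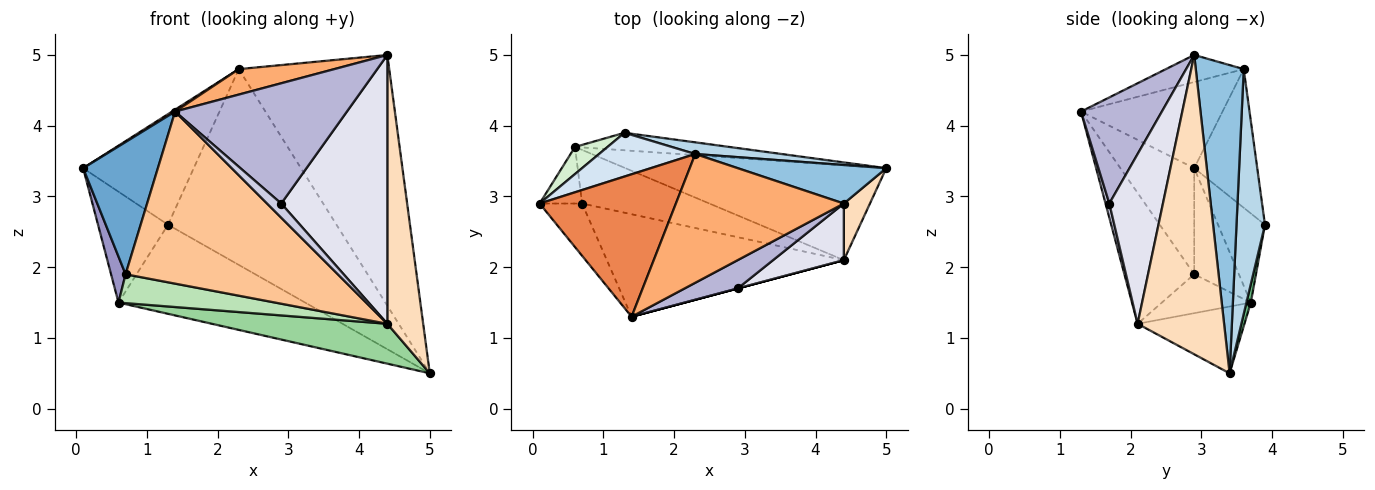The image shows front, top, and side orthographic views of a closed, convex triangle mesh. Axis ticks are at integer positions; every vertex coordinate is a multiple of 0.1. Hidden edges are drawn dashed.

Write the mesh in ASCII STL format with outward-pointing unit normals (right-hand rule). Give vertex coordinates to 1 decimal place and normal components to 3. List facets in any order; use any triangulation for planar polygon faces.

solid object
 facet normal -0.676 -0.685 -0.271
  outer loop
   vertex 0.7 2.9 1.9
   vertex 1.4 1.3 4.2
   vertex 0.1 2.9 3.4
  endloop
 endfacet
 facet normal 0.300 0.943 0.145
  outer loop
   vertex 2.3 3.6 4.8
   vertex 4.4 2.9 5.0
   vertex 5.0 3.4 0.5
  endloop
 endfacet
 facet normal 0.166 0.984 0.059
  outer loop
   vertex 2.3 3.6 4.8
   vertex 5.0 3.4 0.5
   vertex 1.3 3.9 2.6
  endloop
 endfacet
 facet normal -0.468 0.822 0.325
  outer loop
   vertex 2.3 3.6 4.8
   vertex 1.3 3.9 2.6
   vertex 0.1 2.9 3.4
  endloop
 endfacet
 facet normal -0.534 -0.011 0.845
  outer loop
   vertex 2.3 3.6 4.8
   vertex 0.1 2.9 3.4
   vertex 1.4 1.3 4.2
  endloop
 endfacet
 facet normal -0.156 -0.192 0.969
  outer loop
   vertex 2.3 3.6 4.8
   vertex 1.4 1.3 4.2
   vertex 4.4 2.9 5.0
  endloop
 endfacet
 facet normal -0.272 -0.827 -0.492
  outer loop
   vertex 4.4 2.1 1.2
   vertex 1.4 1.3 4.2
   vertex 0.7 2.9 1.9
  endloop
 endfacet
 facet normal 0.921 -0.382 0.080
  outer loop
   vertex 4.4 2.1 1.2
   vertex 5.0 3.4 0.5
   vertex 4.4 2.9 5.0
  endloop
 endfacet
 facet normal 0.023 0.981 -0.193
  outer loop
   vertex 0.6 3.7 1.5
   vertex 1.3 3.9 2.6
   vertex 5.0 3.4 0.5
  endloop
 endfacet
 facet normal -0.230 -0.377 -0.897
  outer loop
   vertex 0.6 3.7 1.5
   vertex 5.0 3.4 0.5
   vertex 4.4 2.1 1.2
  endloop
 endfacet
 facet normal -0.260 -0.458 -0.850
  outer loop
   vertex 0.6 3.7 1.5
   vertex 4.4 2.1 1.2
   vertex 0.7 2.9 1.9
  endloop
 endfacet
 facet normal -0.546 0.814 0.199
  outer loop
   vertex 0.6 3.7 1.5
   vertex 0.1 2.9 3.4
   vertex 1.3 3.9 2.6
  endloop
 endfacet
 facet normal -0.889 -0.289 -0.356
  outer loop
   vertex 0.6 3.7 1.5
   vertex 0.7 2.9 1.9
   vertex 0.1 2.9 3.4
  endloop
 endfacet
 facet normal 0.416 -0.885 0.208
  outer loop
   vertex 2.9 1.7 2.9
   vertex 4.4 2.9 5.0
   vertex 1.4 1.3 4.2
  endloop
 endfacet
 facet normal 0.258 -0.966 0.000
  outer loop
   vertex 2.9 1.7 2.9
   vertex 1.4 1.3 4.2
   vertex 4.4 2.1 1.2
  endloop
 endfacet
 facet normal 0.443 -0.877 0.185
  outer loop
   vertex 2.9 1.7 2.9
   vertex 4.4 2.1 1.2
   vertex 4.4 2.9 5.0
  endloop
 endfacet
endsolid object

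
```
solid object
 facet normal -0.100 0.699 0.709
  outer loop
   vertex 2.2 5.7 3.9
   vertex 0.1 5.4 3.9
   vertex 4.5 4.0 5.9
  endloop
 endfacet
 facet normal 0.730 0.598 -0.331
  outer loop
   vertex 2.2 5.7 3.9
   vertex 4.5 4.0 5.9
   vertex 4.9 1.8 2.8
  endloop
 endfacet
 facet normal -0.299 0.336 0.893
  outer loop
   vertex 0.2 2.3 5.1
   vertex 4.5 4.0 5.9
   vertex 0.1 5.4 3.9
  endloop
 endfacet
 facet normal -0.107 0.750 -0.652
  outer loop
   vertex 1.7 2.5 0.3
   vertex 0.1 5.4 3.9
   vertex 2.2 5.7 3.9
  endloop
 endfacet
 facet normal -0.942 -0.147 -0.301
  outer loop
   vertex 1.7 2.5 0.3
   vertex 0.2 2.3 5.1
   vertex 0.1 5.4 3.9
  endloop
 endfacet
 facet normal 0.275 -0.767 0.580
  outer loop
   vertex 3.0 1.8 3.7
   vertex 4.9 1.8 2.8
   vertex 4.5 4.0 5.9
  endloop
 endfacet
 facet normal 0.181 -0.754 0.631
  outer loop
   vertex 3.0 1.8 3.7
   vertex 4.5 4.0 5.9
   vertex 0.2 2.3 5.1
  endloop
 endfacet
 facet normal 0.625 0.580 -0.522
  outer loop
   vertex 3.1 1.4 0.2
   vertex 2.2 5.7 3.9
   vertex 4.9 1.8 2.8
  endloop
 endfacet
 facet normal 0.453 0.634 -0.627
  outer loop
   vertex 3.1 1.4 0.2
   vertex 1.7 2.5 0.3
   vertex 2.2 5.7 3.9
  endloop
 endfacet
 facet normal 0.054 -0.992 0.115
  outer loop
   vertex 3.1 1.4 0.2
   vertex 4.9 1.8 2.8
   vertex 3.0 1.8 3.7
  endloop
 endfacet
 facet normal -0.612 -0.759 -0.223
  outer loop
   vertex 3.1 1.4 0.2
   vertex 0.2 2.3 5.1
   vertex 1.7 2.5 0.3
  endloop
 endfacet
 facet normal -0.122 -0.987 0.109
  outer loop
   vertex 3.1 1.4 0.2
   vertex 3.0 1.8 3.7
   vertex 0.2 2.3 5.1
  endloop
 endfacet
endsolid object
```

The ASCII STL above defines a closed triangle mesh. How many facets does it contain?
12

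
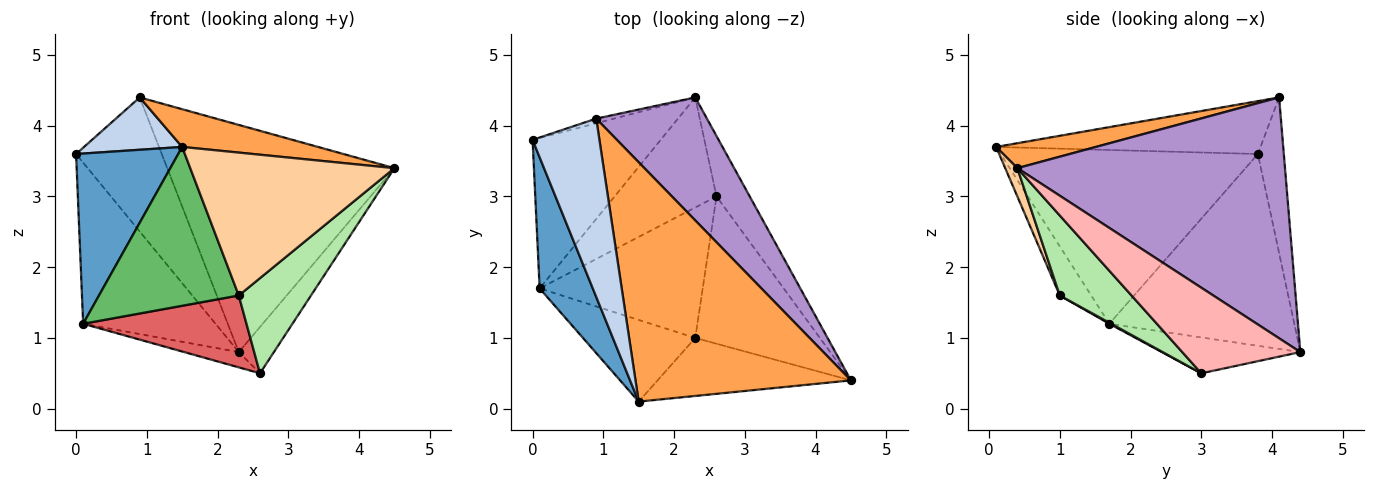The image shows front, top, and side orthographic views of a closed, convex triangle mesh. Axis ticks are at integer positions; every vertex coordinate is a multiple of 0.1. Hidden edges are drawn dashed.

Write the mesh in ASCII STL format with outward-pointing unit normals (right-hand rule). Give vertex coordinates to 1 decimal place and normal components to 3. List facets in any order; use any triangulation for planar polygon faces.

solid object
 facet normal -0.894 -0.355 0.273
  outer loop
   vertex 0.1 1.7 1.2
   vertex 1.5 0.1 3.7
   vertex 0.0 3.8 3.6
  endloop
 endfacet
 facet normal -0.605 -0.224 0.764
  outer loop
   vertex 0.9 4.1 4.4
   vertex 0.0 3.8 3.6
   vertex 1.5 0.1 3.7
  endloop
 endfacet
 facet normal 0.114 -0.155 0.981
  outer loop
   vertex 0.9 4.1 4.4
   vertex 1.5 0.1 3.7
   vertex 4.5 0.4 3.4
  endloop
 endfacet
 facet normal 0.055 -0.925 -0.376
  outer loop
   vertex 2.3 1.0 1.6
   vertex 4.5 0.4 3.4
   vertex 1.5 0.1 3.7
  endloop
 endfacet
 facet normal -0.196 -0.872 -0.448
  outer loop
   vertex 2.3 1.0 1.6
   vertex 1.5 0.1 3.7
   vertex 0.1 1.7 1.2
  endloop
 endfacet
 facet normal 0.475 -0.478 -0.739
  outer loop
   vertex 2.3 1.0 1.6
   vertex 2.6 3.0 0.5
   vertex 4.5 0.4 3.4
  endloop
 endfacet
 facet normal 0.006 -0.483 -0.876
  outer loop
   vertex 2.3 1.0 1.6
   vertex 0.1 1.7 1.2
   vertex 2.6 3.0 0.5
  endloop
 endfacet
 facet normal 0.898 0.267 -0.349
  outer loop
   vertex 2.3 4.4 0.8
   vertex 4.5 0.4 3.4
   vertex 2.6 3.0 0.5
  endloop
 endfacet
 facet normal 0.720 0.611 0.331
  outer loop
   vertex 2.3 4.4 0.8
   vertex 0.9 4.1 4.4
   vertex 4.5 0.4 3.4
  endloop
 endfacet
 facet normal -0.290 0.957 -0.033
  outer loop
   vertex 2.3 4.4 0.8
   vertex 0.0 3.8 3.6
   vertex 0.9 4.1 4.4
  endloop
 endfacet
 facet normal -0.715 0.511 -0.477
  outer loop
   vertex 2.3 4.4 0.8
   vertex 0.1 1.7 1.2
   vertex 0.0 3.8 3.6
  endloop
 endfacet
 facet normal -0.329 0.130 -0.935
  outer loop
   vertex 2.3 4.4 0.8
   vertex 2.6 3.0 0.5
   vertex 0.1 1.7 1.2
  endloop
 endfacet
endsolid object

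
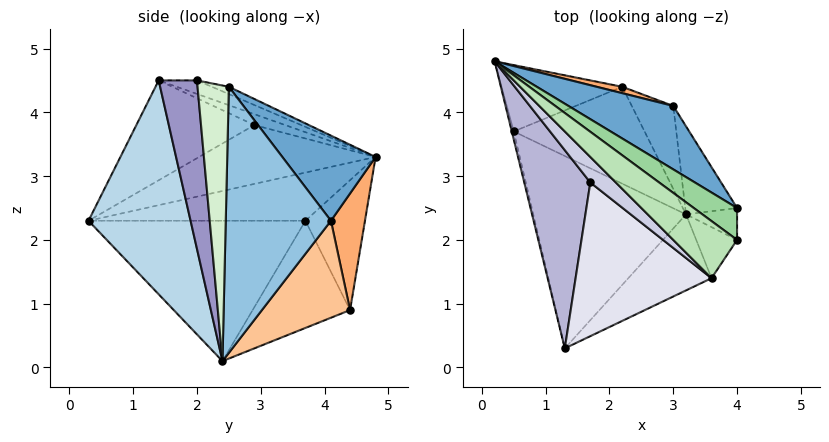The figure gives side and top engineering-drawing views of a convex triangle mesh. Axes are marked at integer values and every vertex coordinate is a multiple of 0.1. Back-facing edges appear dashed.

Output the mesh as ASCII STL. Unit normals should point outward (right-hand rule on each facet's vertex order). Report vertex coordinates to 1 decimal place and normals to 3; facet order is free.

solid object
 facet normal 0.364 0.816 0.448
  outer loop
   vertex 3.0 4.1 2.3
   vertex 0.2 4.8 3.3
   vertex 4.0 2.5 4.4
  endloop
 endfacet
 facet normal 0.923 0.341 -0.180
  outer loop
   vertex 3.0 4.1 2.3
   vertex 4.0 2.5 4.4
   vertex 3.2 2.4 0.1
  endloop
 endfacet
 facet normal 0.590 -0.774 -0.230
  outer loop
   vertex 3.6 1.4 4.5
   vertex 1.3 0.3 2.3
   vertex 3.2 2.4 0.1
  endloop
 endfacet
 facet normal -0.973 -0.229 -0.040
  outer loop
   vertex 0.5 3.7 2.3
   vertex 1.3 0.3 2.3
   vertex 0.2 4.8 3.3
  endloop
 endfacet
 facet normal -0.668 -0.157 -0.727
  outer loop
   vertex 0.5 3.7 2.3
   vertex 3.2 2.4 0.1
   vertex 1.3 0.3 2.3
  endloop
 endfacet
 facet normal 0.261 0.964 0.057
  outer loop
   vertex 2.2 4.4 0.9
   vertex 0.2 4.8 3.3
   vertex 3.0 4.1 2.3
  endloop
 endfacet
 facet normal 0.782 0.525 -0.335
  outer loop
   vertex 2.2 4.4 0.9
   vertex 3.0 4.1 2.3
   vertex 3.2 2.4 0.1
  endloop
 endfacet
 facet normal -0.676 0.386 -0.628
  outer loop
   vertex 2.2 4.4 0.9
   vertex 0.5 3.7 2.3
   vertex 0.2 4.8 3.3
  endloop
 endfacet
 facet normal -0.634 -0.008 -0.773
  outer loop
   vertex 2.2 4.4 0.9
   vertex 3.2 2.4 0.1
   vertex 0.5 3.7 2.3
  endloop
 endfacet
 facet normal -0.163 0.193 0.967
  outer loop
   vertex 4.0 2.0 4.5
   vertex 4.0 2.5 4.4
   vertex 0.2 4.8 3.3
  endloop
 endfacet
 facet normal -0.205 0.137 0.969
  outer loop
   vertex 4.0 2.0 4.5
   vertex 0.2 4.8 3.3
   vertex 3.6 1.4 4.5
  endloop
 endfacet
 facet normal 0.983 -0.036 -0.182
  outer loop
   vertex 4.0 2.0 4.5
   vertex 3.2 2.4 0.1
   vertex 4.0 2.5 4.4
  endloop
 endfacet
 facet normal 0.816 -0.544 -0.198
  outer loop
   vertex 4.0 2.0 4.5
   vertex 3.6 1.4 4.5
   vertex 3.2 2.4 0.1
  endloop
 endfacet
 facet normal -0.632 -0.312 0.709
  outer loop
   vertex 1.7 2.9 3.8
   vertex 0.2 4.8 3.3
   vertex 1.3 0.3 2.3
  endloop
 endfacet
 facet normal -0.391 -0.067 0.918
  outer loop
   vertex 1.7 2.9 3.8
   vertex 3.6 1.4 4.5
   vertex 0.2 4.8 3.3
  endloop
 endfacet
 facet normal -0.555 -0.350 0.755
  outer loop
   vertex 1.7 2.9 3.8
   vertex 1.3 0.3 2.3
   vertex 3.6 1.4 4.5
  endloop
 endfacet
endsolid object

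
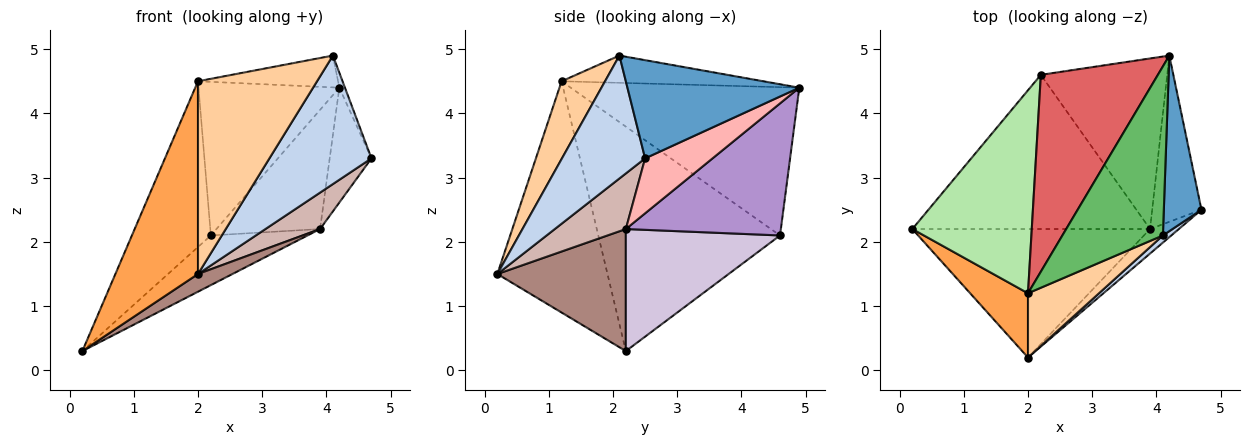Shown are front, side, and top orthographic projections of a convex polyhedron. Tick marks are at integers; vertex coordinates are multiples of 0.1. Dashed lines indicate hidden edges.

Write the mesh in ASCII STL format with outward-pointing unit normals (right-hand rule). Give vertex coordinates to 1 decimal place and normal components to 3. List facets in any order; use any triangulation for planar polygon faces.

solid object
 facet normal 0.933 0.031 0.358
  outer loop
   vertex 4.1 2.1 4.9
   vertex 4.7 2.5 3.3
   vertex 4.2 4.9 4.4
  endloop
 endfacet
 facet normal 0.631 -0.775 0.043
  outer loop
   vertex 2.0 0.2 1.5
   vertex 4.7 2.5 3.3
   vertex 4.1 2.1 4.9
  endloop
 endfacet
 facet normal -0.784 -0.588 0.196
  outer loop
   vertex 2.0 1.2 4.5
   vertex 0.2 2.2 0.3
   vertex 2.0 0.2 1.5
  endloop
 endfacet
 facet normal 0.327 -0.896 0.299
  outer loop
   vertex 2.0 1.2 4.5
   vertex 2.0 0.2 1.5
   vertex 4.1 2.1 4.9
  endloop
 endfacet
 facet normal -0.257 0.179 0.950
  outer loop
   vertex 2.0 1.2 4.5
   vertex 4.1 2.1 4.9
   vertex 4.2 4.9 4.4
  endloop
 endfacet
 facet normal -0.824 0.358 0.439
  outer loop
   vertex 2.0 1.2 4.5
   vertex 2.2 4.6 2.1
   vertex 0.2 2.2 0.3
  endloop
 endfacet
 facet normal -0.707 0.435 0.558
  outer loop
   vertex 2.0 1.2 4.5
   vertex 4.2 4.9 4.4
   vertex 2.2 4.6 2.1
  endloop
 endfacet
 facet normal 0.676 0.419 -0.606
  outer loop
   vertex 3.9 2.2 2.2
   vertex 4.2 4.9 4.4
   vertex 4.7 2.5 3.3
  endloop
 endfacet
 facet normal 0.651 0.435 -0.623
  outer loop
   vertex 3.9 2.2 2.2
   vertex 2.2 4.6 2.1
   vertex 4.2 4.9 4.4
  endloop
 endfacet
 facet normal 0.439 0.275 -0.855
  outer loop
   vertex 3.9 2.2 2.2
   vertex 0.2 2.2 0.3
   vertex 2.2 4.6 2.1
  endloop
 endfacet
 facet normal 0.453 -0.122 -0.883
  outer loop
   vertex 3.9 2.2 2.2
   vertex 2.0 0.2 1.5
   vertex 0.2 2.2 0.3
  endloop
 endfacet
 facet normal 0.733 -0.564 -0.380
  outer loop
   vertex 3.9 2.2 2.2
   vertex 4.7 2.5 3.3
   vertex 2.0 0.2 1.5
  endloop
 endfacet
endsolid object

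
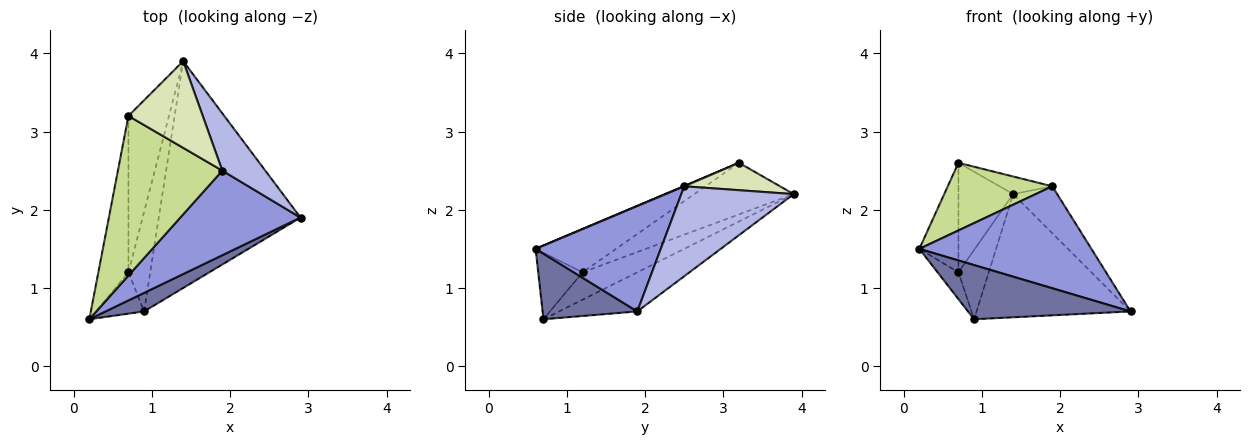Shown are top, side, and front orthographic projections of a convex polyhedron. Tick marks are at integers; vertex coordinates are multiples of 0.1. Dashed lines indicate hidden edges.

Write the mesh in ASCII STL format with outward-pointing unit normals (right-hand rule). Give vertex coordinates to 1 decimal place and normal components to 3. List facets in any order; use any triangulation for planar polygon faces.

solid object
 facet normal 0.483 -0.828 0.284
  outer loop
   vertex 0.9 0.7 0.6
   vertex 2.9 1.9 0.7
   vertex 0.2 0.6 1.5
  endloop
 endfacet
 facet normal -0.236 0.464 -0.854
  outer loop
   vertex 0.9 0.7 0.6
   vertex 1.4 3.9 2.2
   vertex 2.9 1.9 0.7
  endloop
 endfacet
 facet normal 0.488 -0.672 0.557
  outer loop
   vertex 1.9 2.5 2.3
   vertex 0.2 0.6 1.5
   vertex 2.9 1.9 0.7
  endloop
 endfacet
 facet normal 0.851 0.333 0.407
  outer loop
   vertex 1.9 2.5 2.3
   vertex 2.9 1.9 0.7
   vertex 1.4 3.9 2.2
  endloop
 endfacet
 facet normal -0.756 0.356 -0.549
  outer loop
   vertex 0.7 1.2 1.2
   vertex 0.9 0.7 0.6
   vertex 0.2 0.6 1.5
  endloop
 endfacet
 facet normal -0.718 0.398 -0.571
  outer loop
   vertex 0.7 1.2 1.2
   vertex 1.4 3.9 2.2
   vertex 0.9 0.7 0.6
  endloop
 endfacet
 facet normal 0.003 -0.390 0.921
  outer loop
   vertex 0.7 3.2 2.6
   vertex 0.2 0.6 1.5
   vertex 1.9 2.5 2.3
  endloop
 endfacet
 facet normal 0.340 0.187 0.922
  outer loop
   vertex 0.7 3.2 2.6
   vertex 1.9 2.5 2.3
   vertex 1.4 3.9 2.2
  endloop
 endfacet
 facet normal -0.763 0.371 -0.530
  outer loop
   vertex 0.7 3.2 2.6
   vertex 0.7 1.2 1.2
   vertex 0.2 0.6 1.5
  endloop
 endfacet
 facet normal -0.721 0.397 -0.567
  outer loop
   vertex 0.7 3.2 2.6
   vertex 1.4 3.9 2.2
   vertex 0.7 1.2 1.2
  endloop
 endfacet
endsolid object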